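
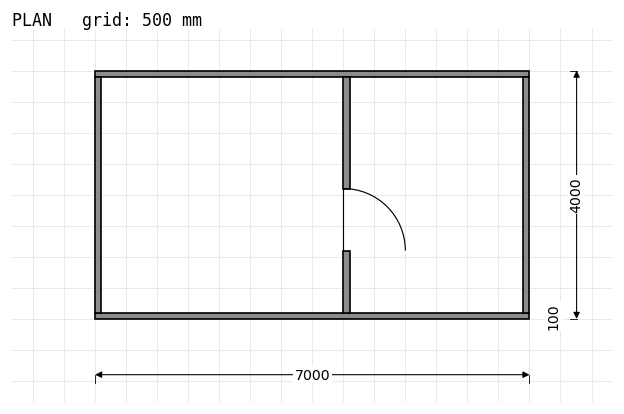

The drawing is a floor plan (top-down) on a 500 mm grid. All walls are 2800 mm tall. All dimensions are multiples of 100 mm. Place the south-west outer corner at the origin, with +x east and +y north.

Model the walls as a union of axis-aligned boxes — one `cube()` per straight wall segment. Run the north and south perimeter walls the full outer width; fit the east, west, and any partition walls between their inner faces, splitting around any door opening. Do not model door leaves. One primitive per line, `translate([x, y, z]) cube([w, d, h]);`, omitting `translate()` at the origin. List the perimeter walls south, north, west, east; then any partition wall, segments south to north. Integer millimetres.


cube([7000, 100, 2800]);
translate([0, 3900, 0]) cube([7000, 100, 2800]);
translate([0, 100, 0]) cube([100, 3800, 2800]);
translate([6900, 100, 0]) cube([100, 3800, 2800]);
translate([4000, 100, 0]) cube([100, 1000, 2800]);
translate([4000, 2100, 0]) cube([100, 1800, 2800]);


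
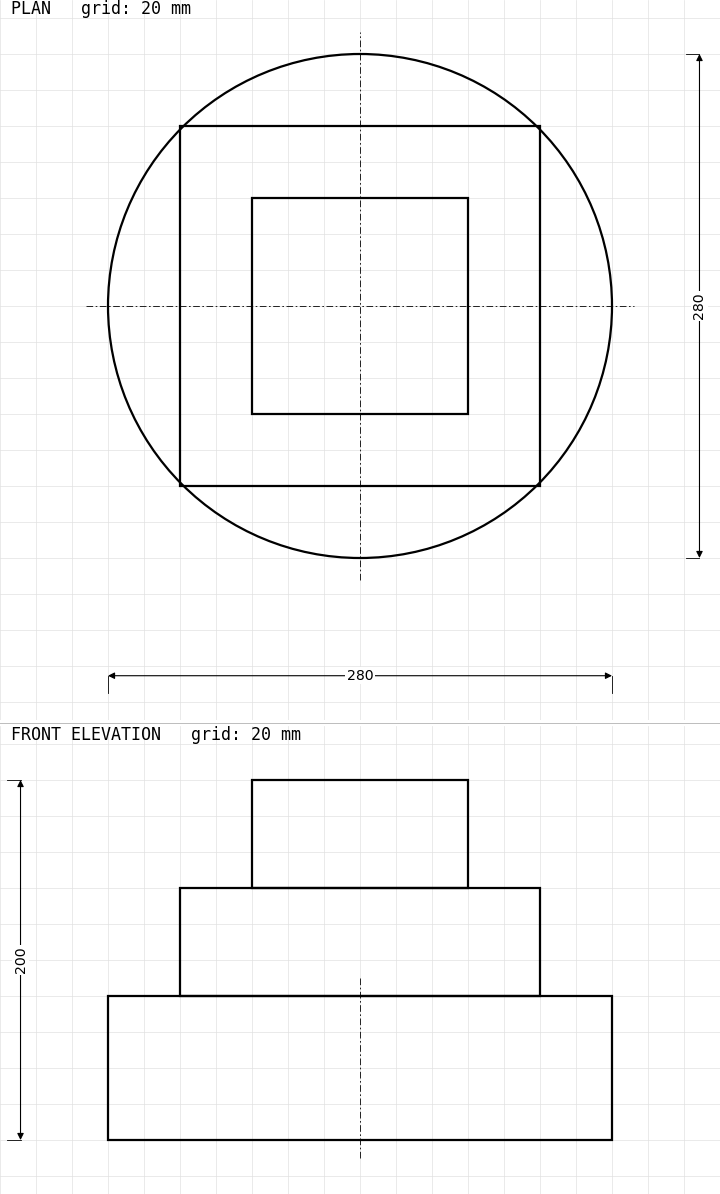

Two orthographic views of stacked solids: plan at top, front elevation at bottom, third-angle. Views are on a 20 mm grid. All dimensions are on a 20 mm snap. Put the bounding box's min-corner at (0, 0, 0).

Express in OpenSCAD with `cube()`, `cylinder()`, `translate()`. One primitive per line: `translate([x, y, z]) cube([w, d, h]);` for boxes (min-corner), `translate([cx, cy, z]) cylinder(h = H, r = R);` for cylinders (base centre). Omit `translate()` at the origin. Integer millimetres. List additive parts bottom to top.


translate([140, 140, 0]) cylinder(h = 80, r = 140);
translate([40, 40, 80]) cube([200, 200, 60]);
translate([80, 80, 140]) cube([120, 120, 60]);


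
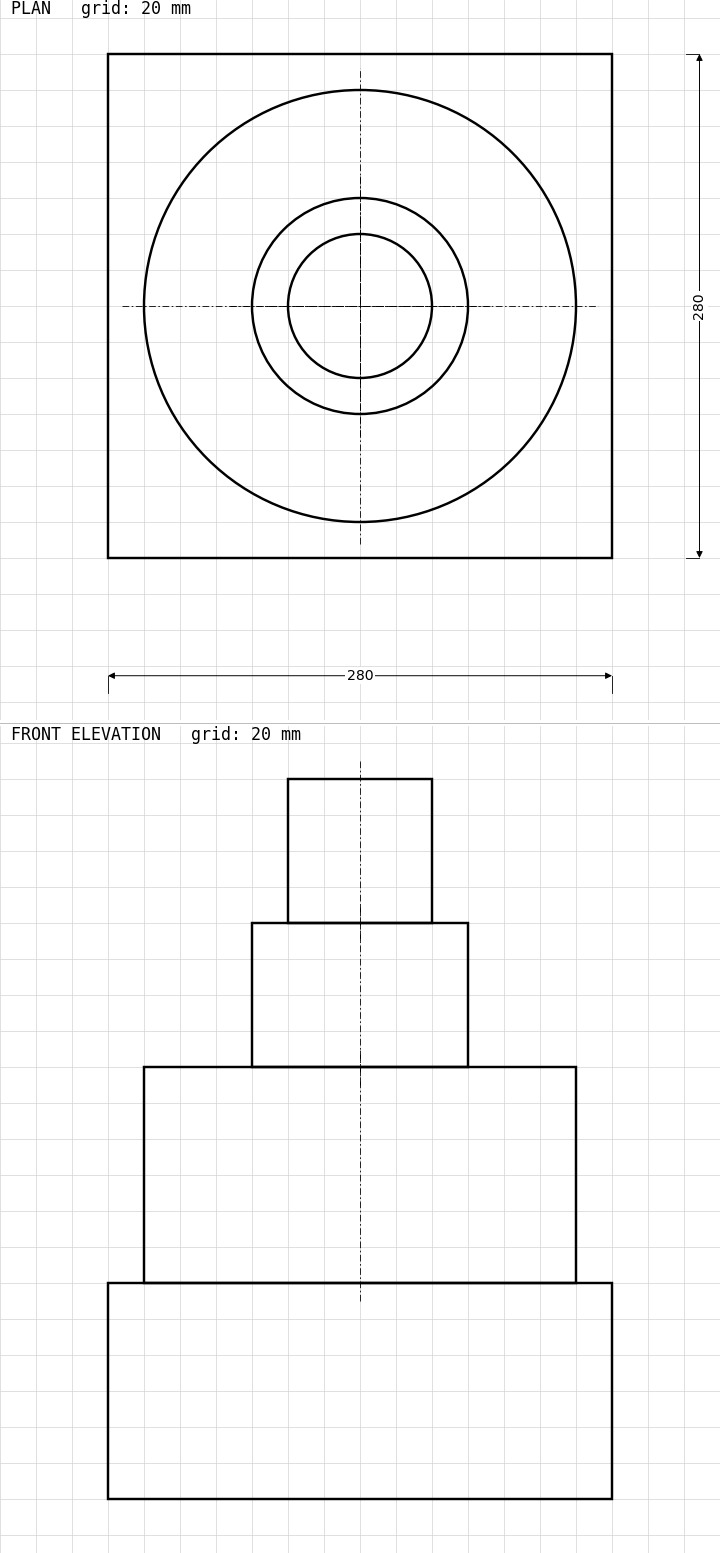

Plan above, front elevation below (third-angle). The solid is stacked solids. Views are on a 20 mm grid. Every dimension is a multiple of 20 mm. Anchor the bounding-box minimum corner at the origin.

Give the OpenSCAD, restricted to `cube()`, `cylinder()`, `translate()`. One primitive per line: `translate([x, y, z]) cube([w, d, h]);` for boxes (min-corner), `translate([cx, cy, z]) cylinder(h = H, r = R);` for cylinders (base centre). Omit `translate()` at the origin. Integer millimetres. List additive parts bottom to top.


cube([280, 280, 120]);
translate([140, 140, 120]) cylinder(h = 120, r = 120);
translate([140, 140, 240]) cylinder(h = 80, r = 60);
translate([140, 140, 320]) cylinder(h = 80, r = 40);


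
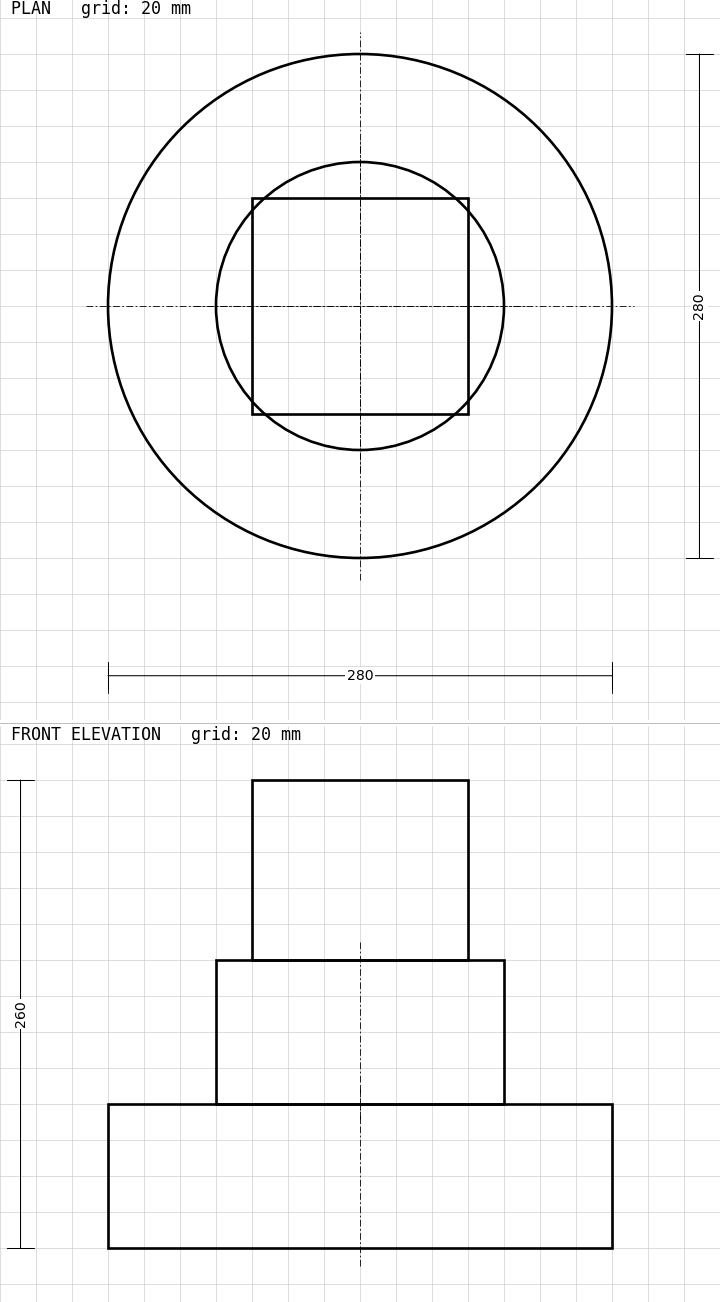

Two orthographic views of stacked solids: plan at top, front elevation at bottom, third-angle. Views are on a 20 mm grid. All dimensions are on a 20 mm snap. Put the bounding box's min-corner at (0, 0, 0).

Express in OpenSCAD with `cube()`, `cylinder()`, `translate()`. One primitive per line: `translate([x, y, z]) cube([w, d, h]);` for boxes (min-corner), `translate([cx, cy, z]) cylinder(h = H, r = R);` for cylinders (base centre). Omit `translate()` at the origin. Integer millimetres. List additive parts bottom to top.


translate([140, 140, 0]) cylinder(h = 80, r = 140);
translate([140, 140, 80]) cylinder(h = 80, r = 80);
translate([80, 80, 160]) cube([120, 120, 100]);


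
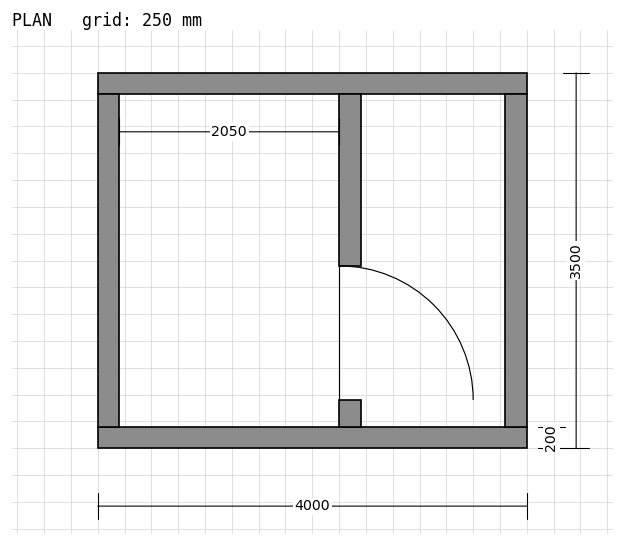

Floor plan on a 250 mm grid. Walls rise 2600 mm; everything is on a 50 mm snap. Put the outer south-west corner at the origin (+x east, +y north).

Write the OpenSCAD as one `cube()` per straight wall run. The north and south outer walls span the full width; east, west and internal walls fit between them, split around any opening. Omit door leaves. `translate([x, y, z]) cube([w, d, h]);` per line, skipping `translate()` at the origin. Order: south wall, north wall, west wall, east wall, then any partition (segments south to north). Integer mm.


cube([4000, 200, 2600]);
translate([0, 3300, 0]) cube([4000, 200, 2600]);
translate([0, 200, 0]) cube([200, 3100, 2600]);
translate([3800, 200, 0]) cube([200, 3100, 2600]);
translate([2250, 200, 0]) cube([200, 250, 2600]);
translate([2250, 1700, 0]) cube([200, 1600, 2600]);


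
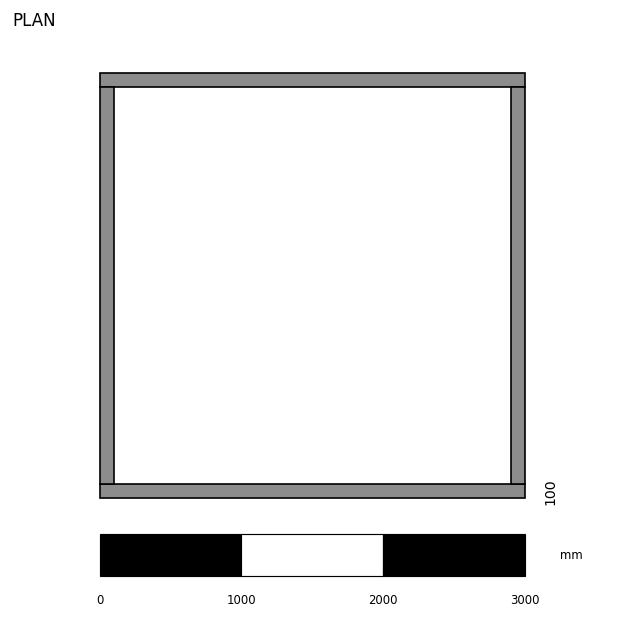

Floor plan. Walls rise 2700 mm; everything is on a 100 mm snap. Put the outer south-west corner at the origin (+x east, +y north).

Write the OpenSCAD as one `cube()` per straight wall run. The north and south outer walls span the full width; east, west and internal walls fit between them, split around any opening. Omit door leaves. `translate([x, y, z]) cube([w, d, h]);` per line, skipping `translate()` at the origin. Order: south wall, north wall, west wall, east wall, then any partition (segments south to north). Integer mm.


cube([3000, 100, 2700]);
translate([0, 2900, 0]) cube([3000, 100, 2700]);
translate([0, 100, 0]) cube([100, 2800, 2700]);
translate([2900, 100, 0]) cube([100, 2800, 2700]);


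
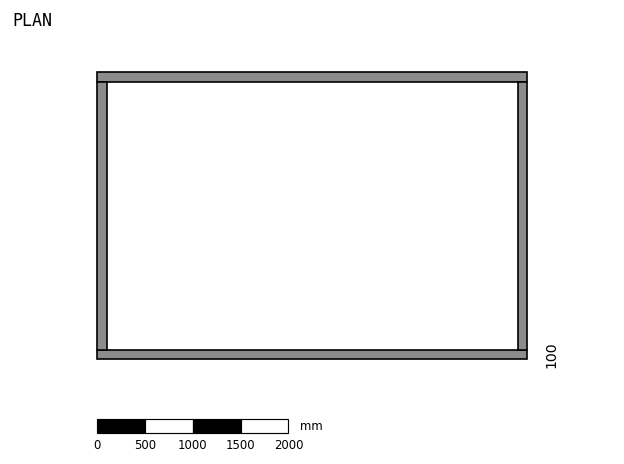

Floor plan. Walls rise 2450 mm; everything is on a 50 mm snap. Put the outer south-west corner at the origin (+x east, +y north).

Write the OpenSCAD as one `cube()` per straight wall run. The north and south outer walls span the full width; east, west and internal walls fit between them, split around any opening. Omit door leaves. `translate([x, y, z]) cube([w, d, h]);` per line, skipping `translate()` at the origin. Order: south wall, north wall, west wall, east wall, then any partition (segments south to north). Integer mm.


cube([4500, 100, 2450]);
translate([0, 2900, 0]) cube([4500, 100, 2450]);
translate([0, 100, 0]) cube([100, 2800, 2450]);
translate([4400, 100, 0]) cube([100, 2800, 2450]);


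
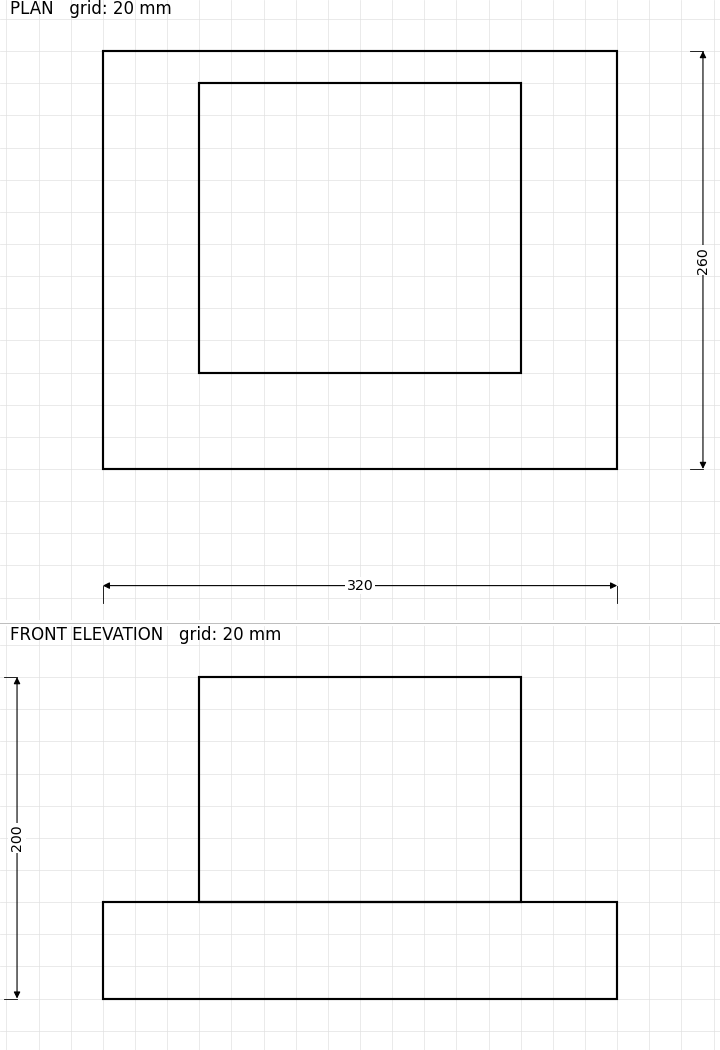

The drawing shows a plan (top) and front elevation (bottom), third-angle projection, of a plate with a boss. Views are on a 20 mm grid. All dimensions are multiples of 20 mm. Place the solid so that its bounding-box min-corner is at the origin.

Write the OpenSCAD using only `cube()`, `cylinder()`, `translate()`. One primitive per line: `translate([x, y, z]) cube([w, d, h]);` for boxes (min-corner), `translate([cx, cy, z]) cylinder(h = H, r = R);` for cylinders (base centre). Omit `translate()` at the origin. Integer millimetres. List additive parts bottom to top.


cube([320, 260, 60]);
translate([60, 60, 60]) cube([200, 180, 140]);


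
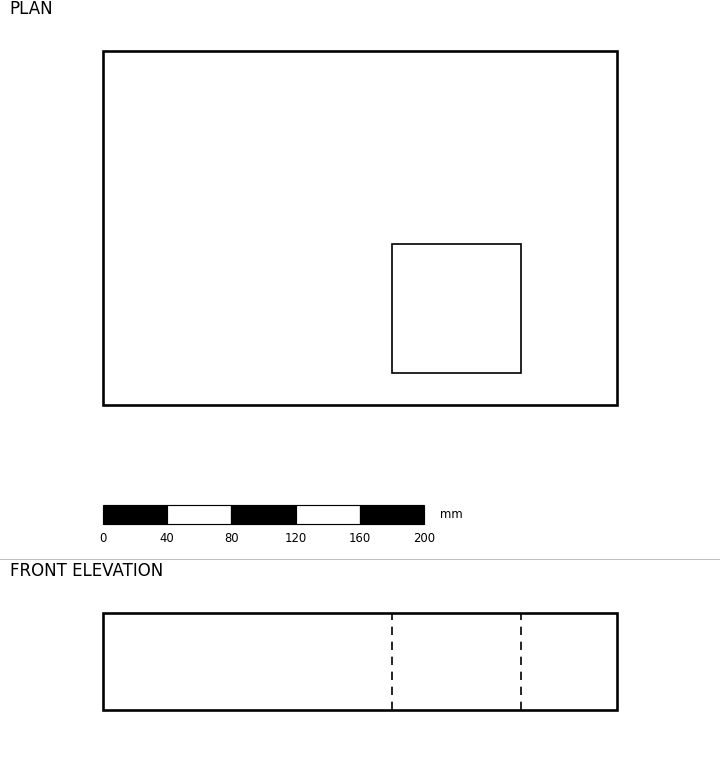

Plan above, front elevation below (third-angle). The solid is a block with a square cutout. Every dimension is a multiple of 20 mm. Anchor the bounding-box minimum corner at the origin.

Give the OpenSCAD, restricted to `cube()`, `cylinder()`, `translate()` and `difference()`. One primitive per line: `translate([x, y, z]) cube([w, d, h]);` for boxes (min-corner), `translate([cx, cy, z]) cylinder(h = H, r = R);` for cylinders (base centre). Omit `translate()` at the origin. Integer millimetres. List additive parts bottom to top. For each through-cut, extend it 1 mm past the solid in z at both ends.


difference() {
  cube([320, 220, 60]);
  translate([180, 20, -1]) cube([80, 80, 62]);
}


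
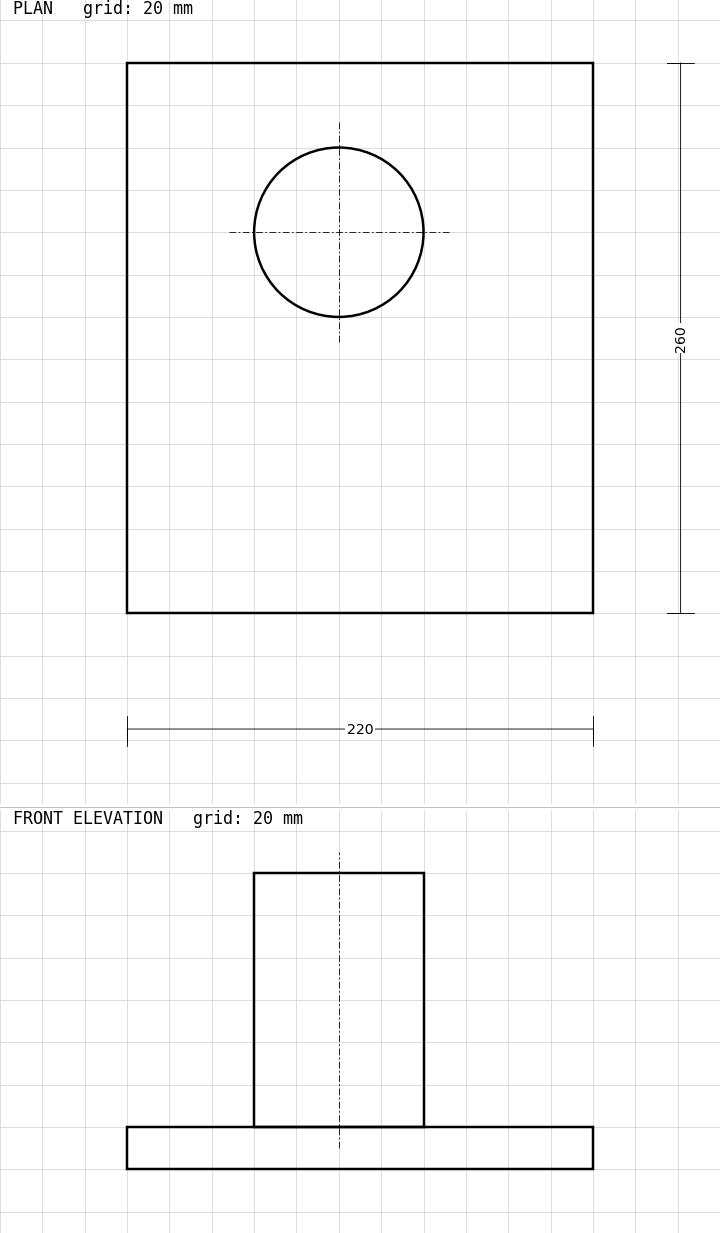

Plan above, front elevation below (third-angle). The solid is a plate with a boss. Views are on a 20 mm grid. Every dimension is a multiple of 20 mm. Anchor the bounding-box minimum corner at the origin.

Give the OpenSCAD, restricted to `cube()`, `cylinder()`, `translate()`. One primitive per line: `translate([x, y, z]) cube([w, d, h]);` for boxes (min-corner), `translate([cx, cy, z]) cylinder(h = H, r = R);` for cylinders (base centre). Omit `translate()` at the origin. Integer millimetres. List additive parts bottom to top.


cube([220, 260, 20]);
translate([100, 180, 20]) cylinder(h = 120, r = 40);


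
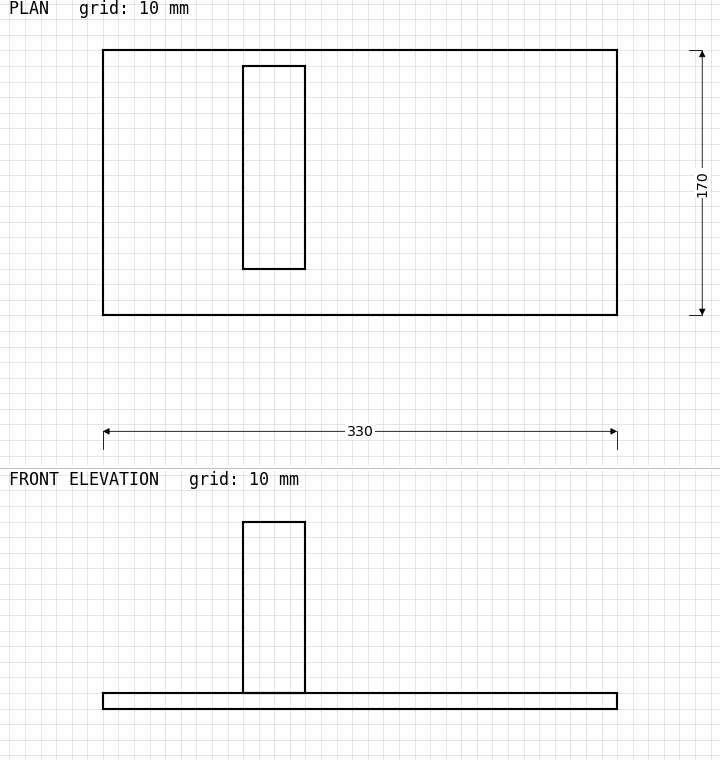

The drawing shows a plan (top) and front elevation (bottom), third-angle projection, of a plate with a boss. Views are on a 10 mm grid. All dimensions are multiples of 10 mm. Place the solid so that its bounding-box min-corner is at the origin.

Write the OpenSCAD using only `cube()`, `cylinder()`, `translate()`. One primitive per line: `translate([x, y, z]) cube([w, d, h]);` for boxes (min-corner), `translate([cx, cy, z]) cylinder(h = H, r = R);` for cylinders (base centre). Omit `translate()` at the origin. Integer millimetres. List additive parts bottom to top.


cube([330, 170, 10]);
translate([90, 30, 10]) cube([40, 130, 110]);


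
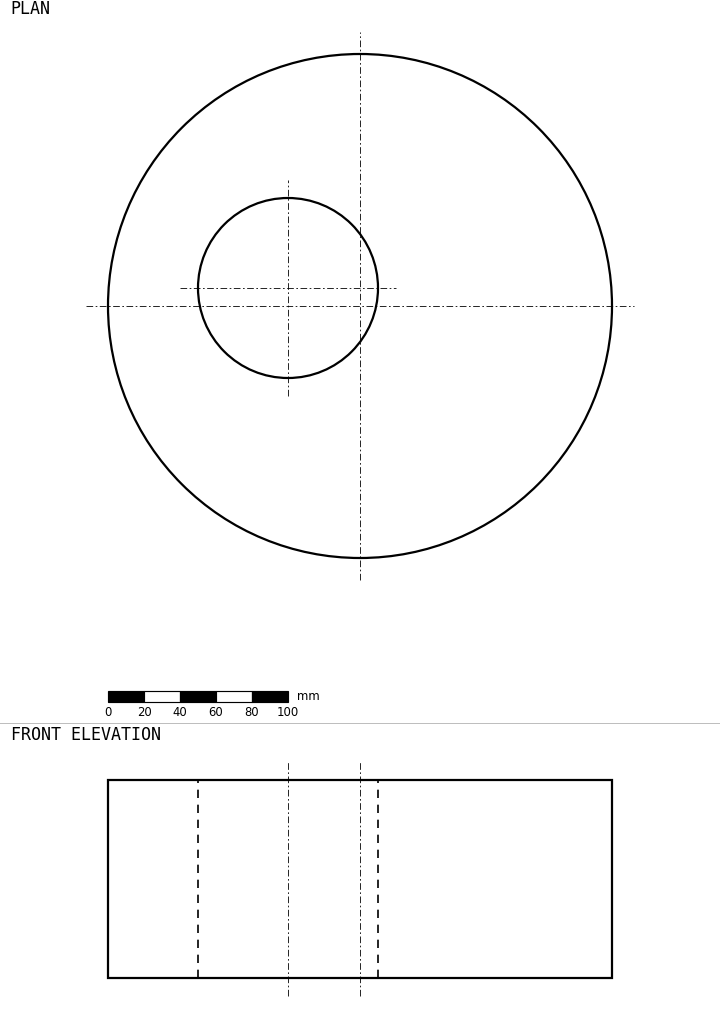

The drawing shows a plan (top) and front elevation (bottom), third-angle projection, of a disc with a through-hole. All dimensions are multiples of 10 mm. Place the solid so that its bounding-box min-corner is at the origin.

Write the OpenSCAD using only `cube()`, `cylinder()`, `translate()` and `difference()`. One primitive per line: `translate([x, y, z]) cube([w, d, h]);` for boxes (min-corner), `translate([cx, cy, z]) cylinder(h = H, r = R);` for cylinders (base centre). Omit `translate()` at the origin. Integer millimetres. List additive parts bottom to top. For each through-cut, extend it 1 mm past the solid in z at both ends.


difference() {
  translate([140, 140, 0]) cylinder(h = 110, r = 140);
  translate([100, 150, -1]) cylinder(h = 112, r = 50);
}


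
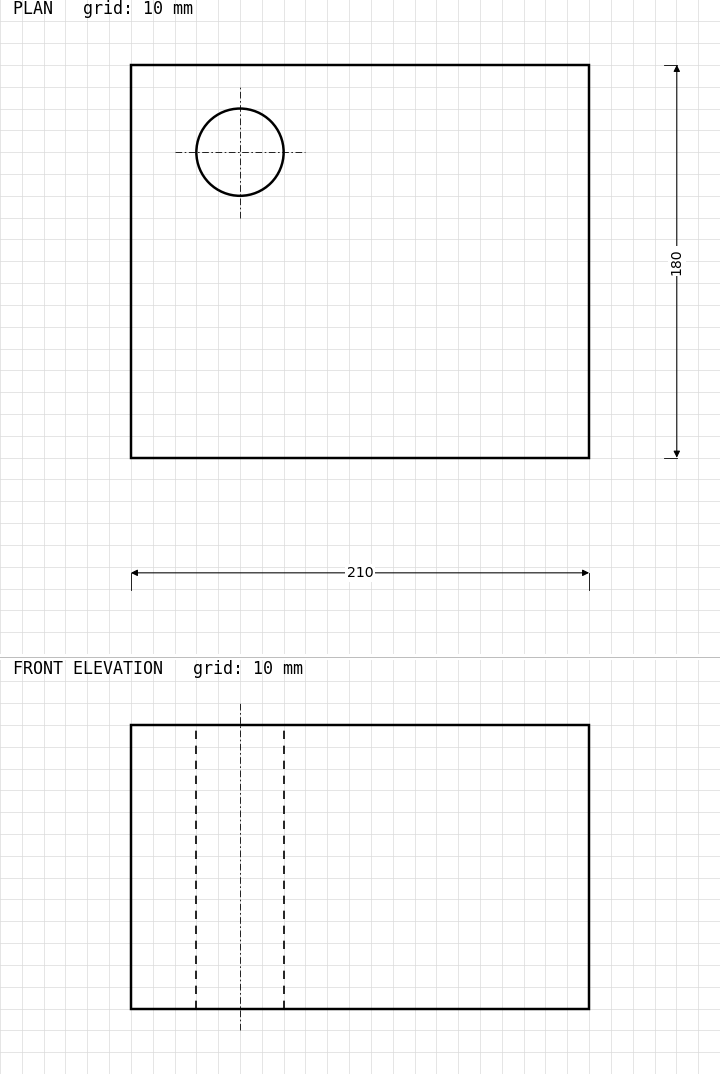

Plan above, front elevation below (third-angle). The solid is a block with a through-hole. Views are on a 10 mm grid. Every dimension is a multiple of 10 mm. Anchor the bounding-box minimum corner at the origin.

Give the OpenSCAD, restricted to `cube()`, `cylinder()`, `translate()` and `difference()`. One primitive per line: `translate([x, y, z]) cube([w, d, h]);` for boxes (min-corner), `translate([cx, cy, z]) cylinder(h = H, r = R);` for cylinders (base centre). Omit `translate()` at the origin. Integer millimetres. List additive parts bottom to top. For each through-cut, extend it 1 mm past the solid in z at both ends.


difference() {
  cube([210, 180, 130]);
  translate([50, 140, -1]) cylinder(h = 132, r = 20);
}


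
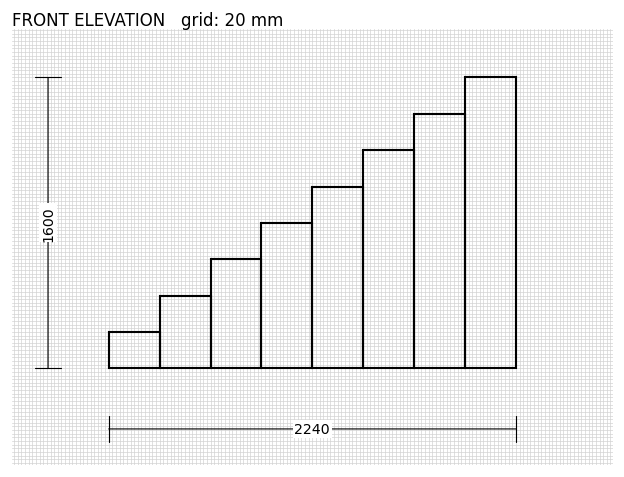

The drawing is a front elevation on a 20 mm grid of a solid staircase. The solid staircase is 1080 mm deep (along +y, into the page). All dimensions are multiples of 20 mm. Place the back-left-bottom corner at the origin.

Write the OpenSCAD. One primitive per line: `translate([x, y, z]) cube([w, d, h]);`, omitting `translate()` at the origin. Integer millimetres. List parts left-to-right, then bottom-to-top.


cube([280, 1080, 200]);
translate([280, 0, 0]) cube([280, 1080, 400]);
translate([560, 0, 0]) cube([280, 1080, 600]);
translate([840, 0, 0]) cube([280, 1080, 800]);
translate([1120, 0, 0]) cube([280, 1080, 1000]);
translate([1400, 0, 0]) cube([280, 1080, 1200]);
translate([1680, 0, 0]) cube([280, 1080, 1400]);
translate([1960, 0, 0]) cube([280, 1080, 1600]);


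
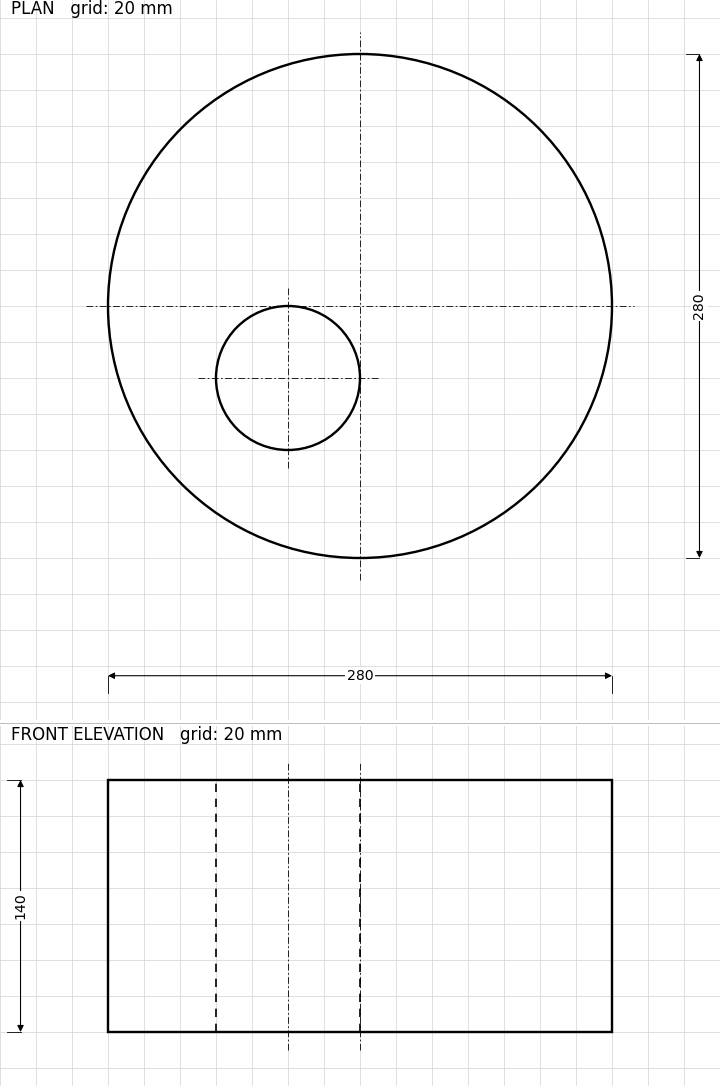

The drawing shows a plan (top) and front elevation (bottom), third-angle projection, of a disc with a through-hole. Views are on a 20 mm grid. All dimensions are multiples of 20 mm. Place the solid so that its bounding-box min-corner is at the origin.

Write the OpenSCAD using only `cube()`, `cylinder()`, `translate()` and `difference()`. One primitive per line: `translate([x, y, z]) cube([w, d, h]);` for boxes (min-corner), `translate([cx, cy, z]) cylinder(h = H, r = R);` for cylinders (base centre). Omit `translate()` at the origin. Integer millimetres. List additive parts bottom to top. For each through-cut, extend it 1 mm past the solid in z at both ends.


difference() {
  translate([140, 140, 0]) cylinder(h = 140, r = 140);
  translate([100, 100, -1]) cylinder(h = 142, r = 40);
}


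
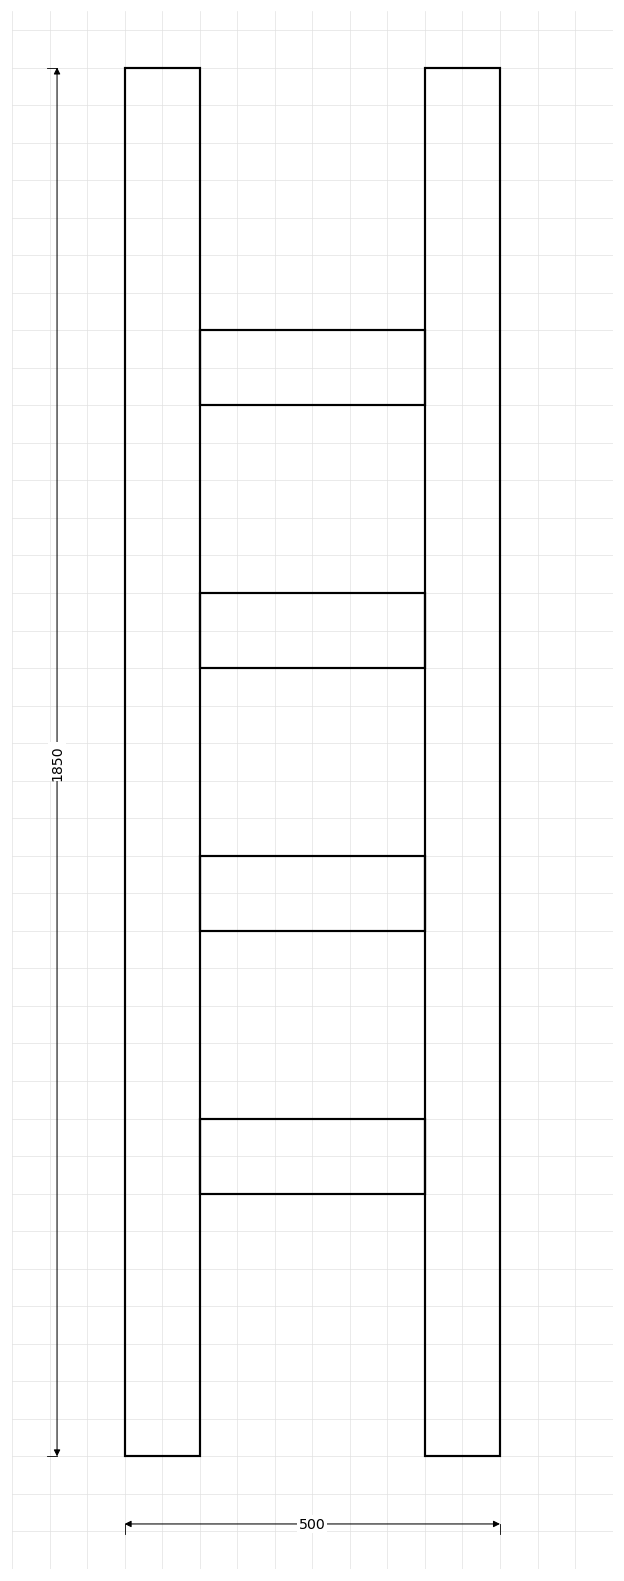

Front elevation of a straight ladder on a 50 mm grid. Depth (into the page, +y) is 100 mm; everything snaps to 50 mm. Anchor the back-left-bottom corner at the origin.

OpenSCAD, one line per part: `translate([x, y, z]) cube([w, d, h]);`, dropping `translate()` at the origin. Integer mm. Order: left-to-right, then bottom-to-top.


cube([100, 100, 1850]);
translate([100, 0, 350]) cube([300, 100, 100]);
translate([100, 0, 700]) cube([300, 100, 100]);
translate([100, 0, 1050]) cube([300, 100, 100]);
translate([100, 0, 1400]) cube([300, 100, 100]);
translate([400, 0, 0]) cube([100, 100, 1850]);


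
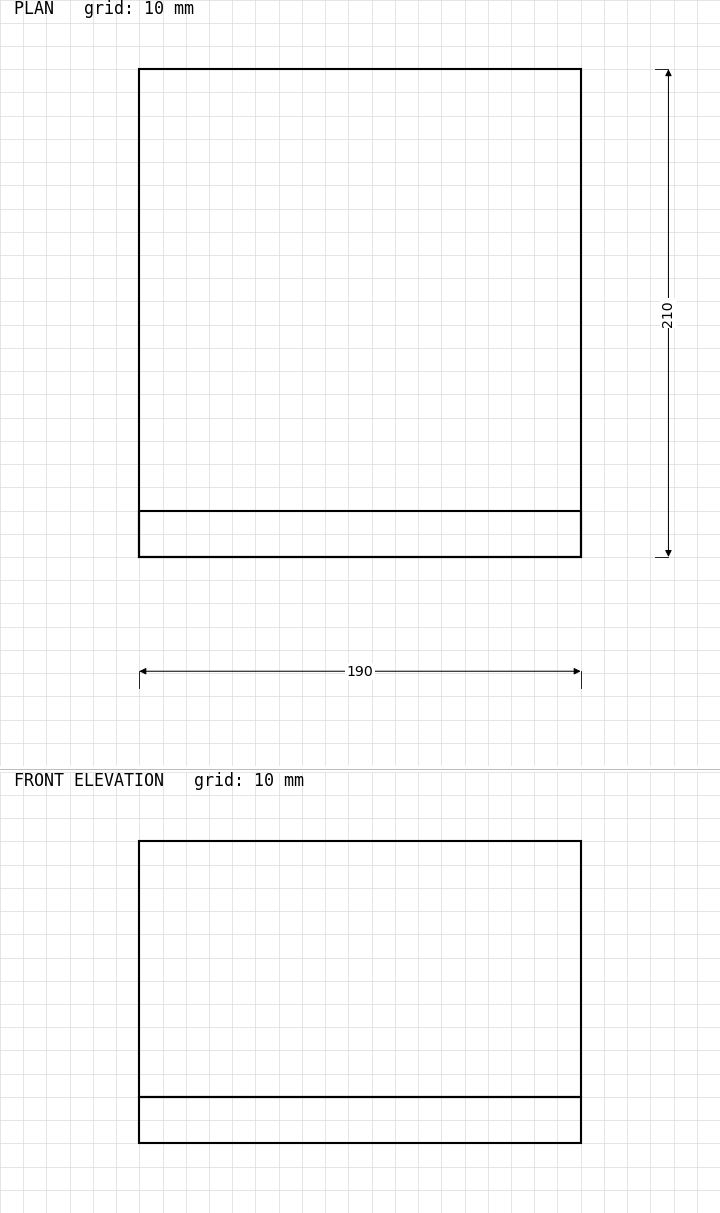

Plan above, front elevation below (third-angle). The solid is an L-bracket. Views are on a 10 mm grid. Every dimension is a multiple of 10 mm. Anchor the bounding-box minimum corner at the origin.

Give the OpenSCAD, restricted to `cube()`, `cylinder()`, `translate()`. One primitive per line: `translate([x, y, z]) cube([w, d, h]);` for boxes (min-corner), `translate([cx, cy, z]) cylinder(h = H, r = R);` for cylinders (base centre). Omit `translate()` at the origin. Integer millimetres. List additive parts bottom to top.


cube([190, 210, 20]);
translate([0, 0, 20]) cube([190, 20, 110]);


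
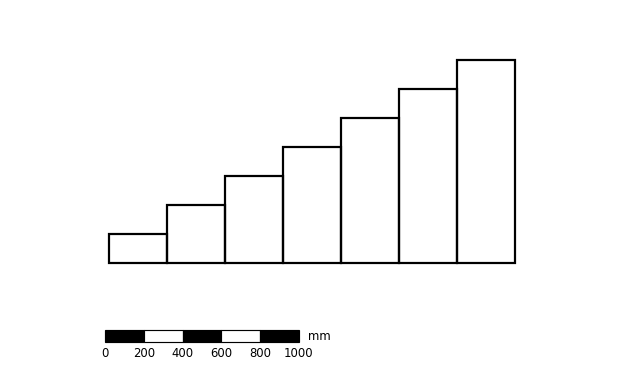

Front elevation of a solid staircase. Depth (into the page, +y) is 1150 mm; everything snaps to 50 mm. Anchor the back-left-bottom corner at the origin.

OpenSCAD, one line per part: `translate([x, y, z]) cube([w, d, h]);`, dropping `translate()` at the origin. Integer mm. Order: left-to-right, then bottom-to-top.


cube([300, 1150, 150]);
translate([300, 0, 0]) cube([300, 1150, 300]);
translate([600, 0, 0]) cube([300, 1150, 450]);
translate([900, 0, 0]) cube([300, 1150, 600]);
translate([1200, 0, 0]) cube([300, 1150, 750]);
translate([1500, 0, 0]) cube([300, 1150, 900]);
translate([1800, 0, 0]) cube([300, 1150, 1050]);


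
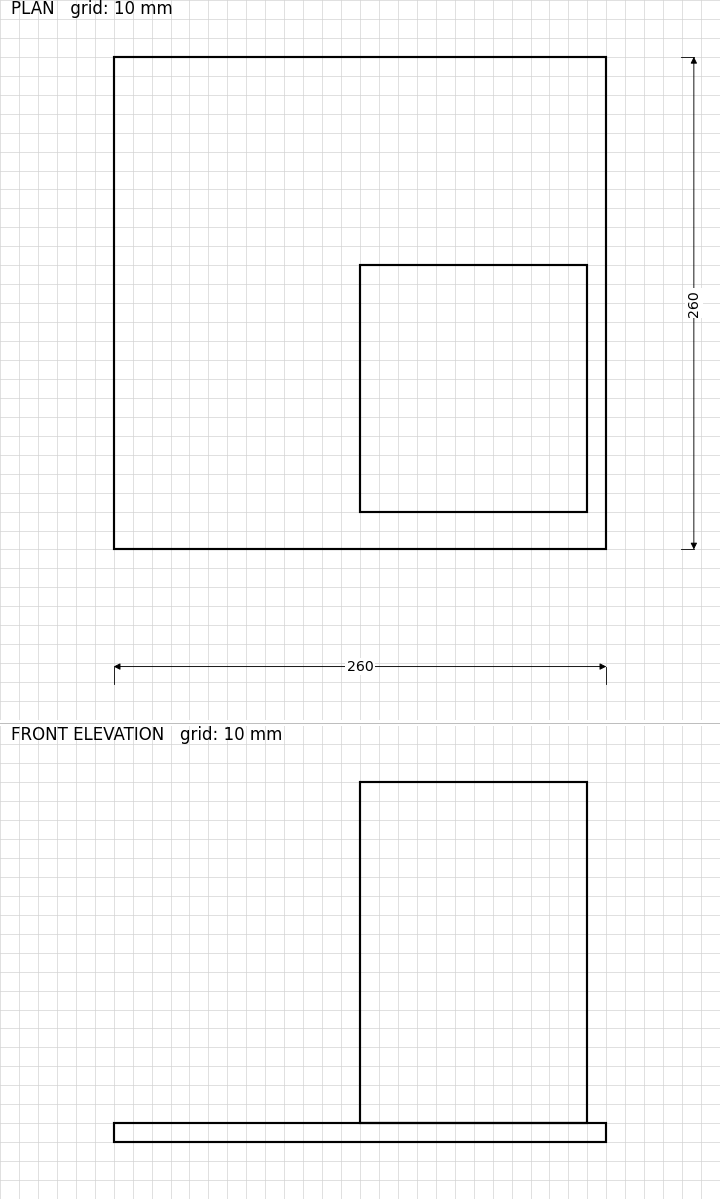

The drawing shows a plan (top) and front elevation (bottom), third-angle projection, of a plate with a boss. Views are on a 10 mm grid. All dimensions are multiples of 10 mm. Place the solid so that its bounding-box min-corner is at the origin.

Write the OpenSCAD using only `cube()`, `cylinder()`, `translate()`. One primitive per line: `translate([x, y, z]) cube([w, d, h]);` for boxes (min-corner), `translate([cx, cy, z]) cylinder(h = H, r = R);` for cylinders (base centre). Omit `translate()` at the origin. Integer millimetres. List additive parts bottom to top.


cube([260, 260, 10]);
translate([130, 20, 10]) cube([120, 130, 180]);


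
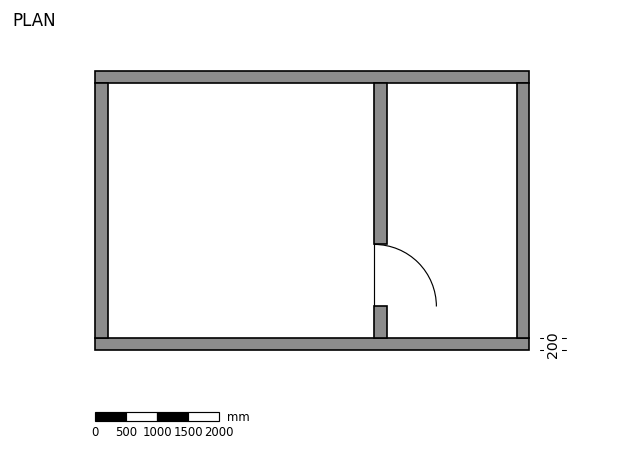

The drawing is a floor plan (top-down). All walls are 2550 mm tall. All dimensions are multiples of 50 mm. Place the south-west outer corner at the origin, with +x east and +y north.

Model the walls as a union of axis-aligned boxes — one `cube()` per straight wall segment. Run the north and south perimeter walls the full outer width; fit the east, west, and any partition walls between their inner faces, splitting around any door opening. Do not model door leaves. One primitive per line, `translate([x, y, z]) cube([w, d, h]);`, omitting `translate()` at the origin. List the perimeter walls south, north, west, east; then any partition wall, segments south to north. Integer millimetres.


cube([7000, 200, 2550]);
translate([0, 4300, 0]) cube([7000, 200, 2550]);
translate([0, 200, 0]) cube([200, 4100, 2550]);
translate([6800, 200, 0]) cube([200, 4100, 2550]);
translate([4500, 200, 0]) cube([200, 500, 2550]);
translate([4500, 1700, 0]) cube([200, 2600, 2550]);


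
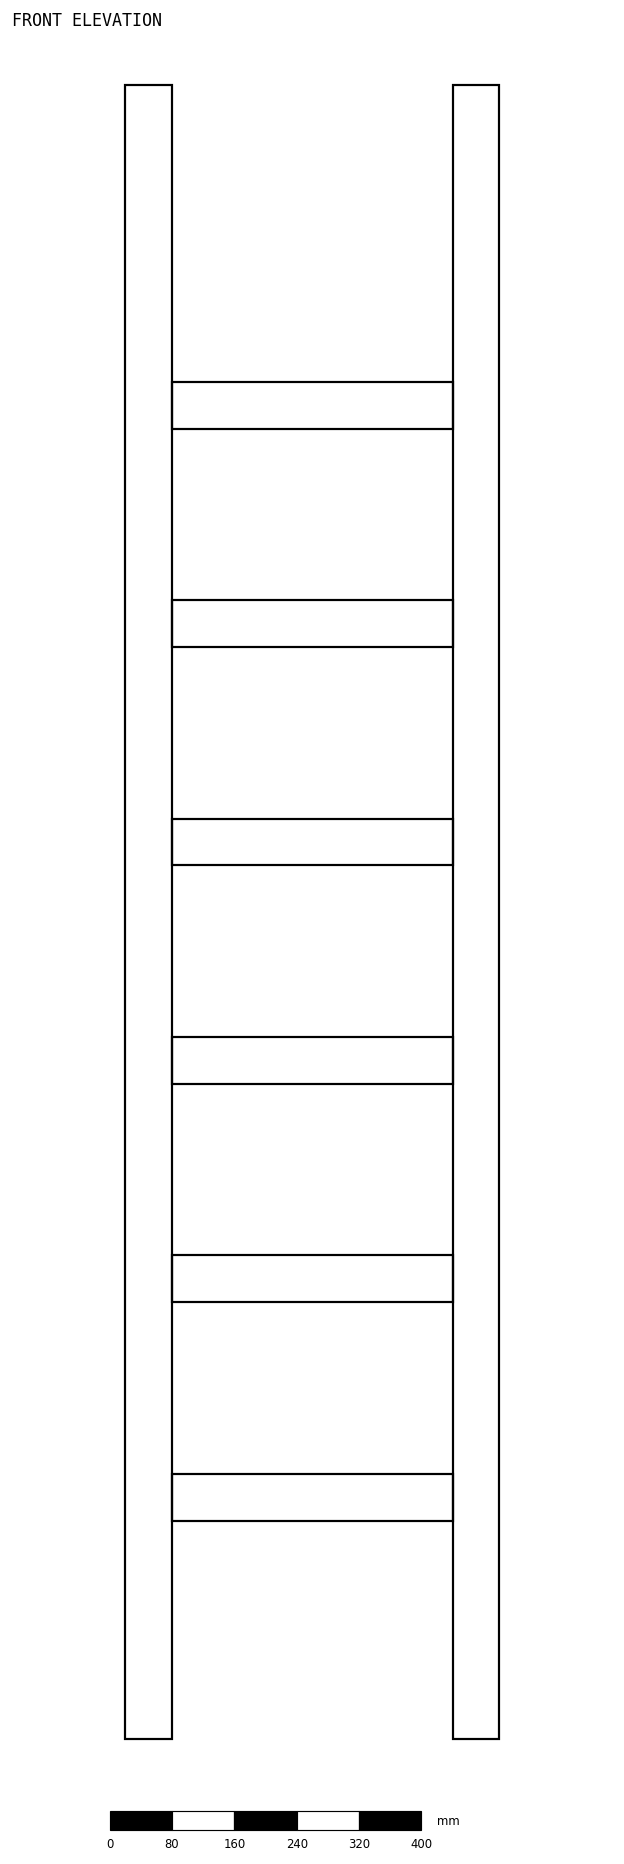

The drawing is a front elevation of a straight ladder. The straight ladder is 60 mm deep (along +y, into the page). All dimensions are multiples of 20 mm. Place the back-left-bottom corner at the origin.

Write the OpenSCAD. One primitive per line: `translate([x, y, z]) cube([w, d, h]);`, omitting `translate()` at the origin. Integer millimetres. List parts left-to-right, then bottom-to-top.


cube([60, 60, 2120]);
translate([60, 0, 280]) cube([360, 60, 60]);
translate([60, 0, 560]) cube([360, 60, 60]);
translate([60, 0, 840]) cube([360, 60, 60]);
translate([60, 0, 1120]) cube([360, 60, 60]);
translate([60, 0, 1400]) cube([360, 60, 60]);
translate([60, 0, 1680]) cube([360, 60, 60]);
translate([420, 0, 0]) cube([60, 60, 2120]);


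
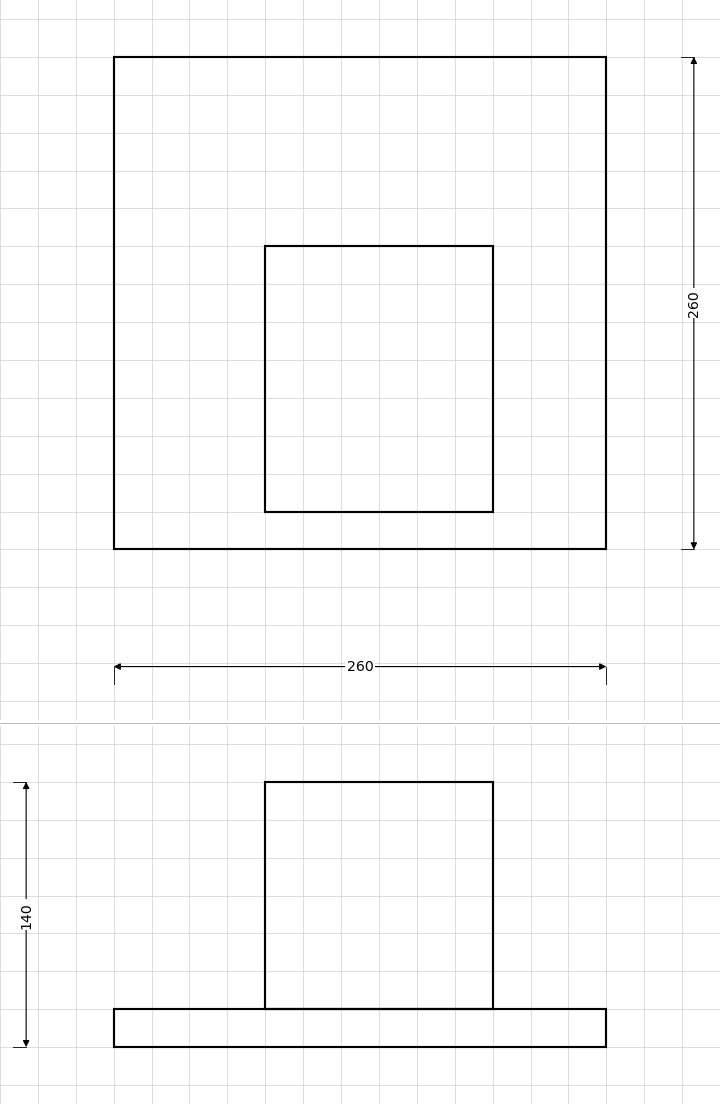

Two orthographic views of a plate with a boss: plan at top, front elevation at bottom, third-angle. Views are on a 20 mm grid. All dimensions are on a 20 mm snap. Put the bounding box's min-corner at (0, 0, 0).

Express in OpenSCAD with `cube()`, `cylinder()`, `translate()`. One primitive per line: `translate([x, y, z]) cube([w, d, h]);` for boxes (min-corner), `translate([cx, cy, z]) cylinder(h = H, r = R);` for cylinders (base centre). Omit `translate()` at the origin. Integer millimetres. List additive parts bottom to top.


cube([260, 260, 20]);
translate([80, 20, 20]) cube([120, 140, 120]);


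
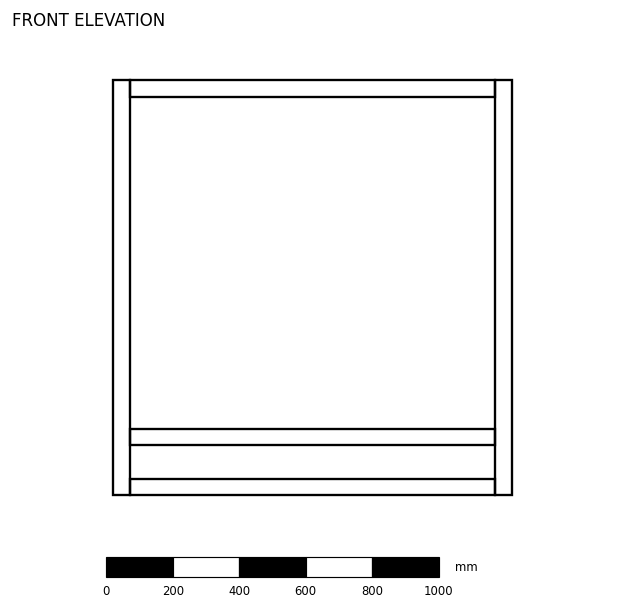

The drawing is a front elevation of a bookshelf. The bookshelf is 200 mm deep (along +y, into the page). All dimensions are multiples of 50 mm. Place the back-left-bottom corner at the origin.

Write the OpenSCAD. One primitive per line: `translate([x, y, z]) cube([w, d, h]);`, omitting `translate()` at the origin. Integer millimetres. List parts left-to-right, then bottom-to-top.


cube([50, 200, 1250]);
translate([50, 0, 0]) cube([1100, 200, 50]);
translate([50, 0, 150]) cube([1100, 200, 50]);
translate([50, 0, 1200]) cube([1100, 200, 50]);
translate([1150, 0, 0]) cube([50, 200, 1250]);


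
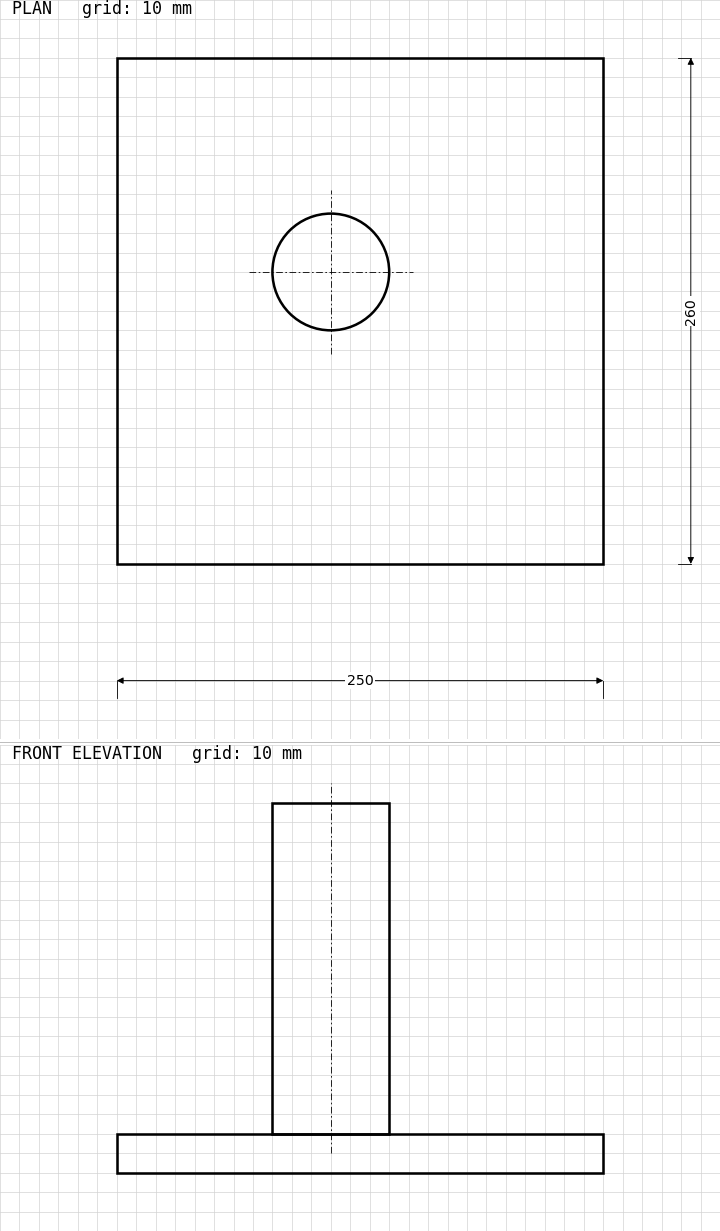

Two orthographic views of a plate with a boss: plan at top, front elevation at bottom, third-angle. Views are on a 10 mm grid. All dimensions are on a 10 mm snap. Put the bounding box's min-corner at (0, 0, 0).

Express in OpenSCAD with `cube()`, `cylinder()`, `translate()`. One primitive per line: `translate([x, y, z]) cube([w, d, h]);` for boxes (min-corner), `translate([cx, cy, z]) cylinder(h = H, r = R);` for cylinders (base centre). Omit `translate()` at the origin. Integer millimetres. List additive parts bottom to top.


cube([250, 260, 20]);
translate([110, 150, 20]) cylinder(h = 170, r = 30);


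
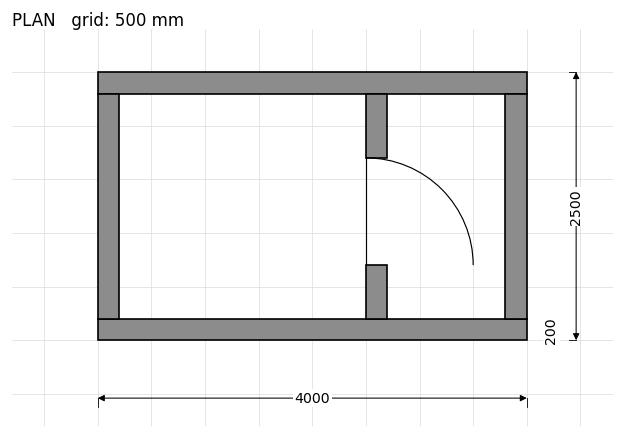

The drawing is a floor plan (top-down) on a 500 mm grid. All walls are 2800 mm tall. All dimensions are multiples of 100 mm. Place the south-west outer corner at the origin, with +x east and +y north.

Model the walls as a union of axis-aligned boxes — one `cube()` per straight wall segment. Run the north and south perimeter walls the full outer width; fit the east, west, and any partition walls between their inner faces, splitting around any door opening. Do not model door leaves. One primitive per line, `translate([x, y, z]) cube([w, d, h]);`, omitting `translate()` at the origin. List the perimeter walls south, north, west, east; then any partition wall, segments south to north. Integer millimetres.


cube([4000, 200, 2800]);
translate([0, 2300, 0]) cube([4000, 200, 2800]);
translate([0, 200, 0]) cube([200, 2100, 2800]);
translate([3800, 200, 0]) cube([200, 2100, 2800]);
translate([2500, 200, 0]) cube([200, 500, 2800]);
translate([2500, 1700, 0]) cube([200, 600, 2800]);


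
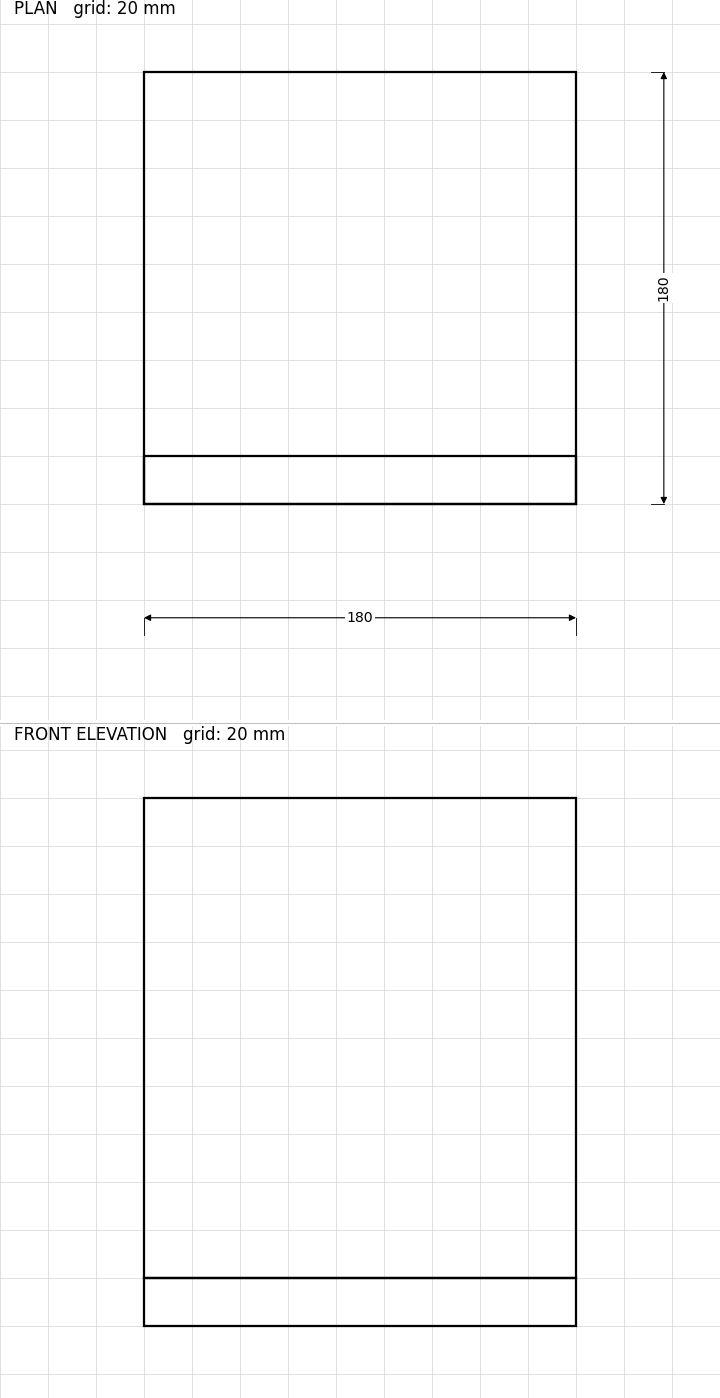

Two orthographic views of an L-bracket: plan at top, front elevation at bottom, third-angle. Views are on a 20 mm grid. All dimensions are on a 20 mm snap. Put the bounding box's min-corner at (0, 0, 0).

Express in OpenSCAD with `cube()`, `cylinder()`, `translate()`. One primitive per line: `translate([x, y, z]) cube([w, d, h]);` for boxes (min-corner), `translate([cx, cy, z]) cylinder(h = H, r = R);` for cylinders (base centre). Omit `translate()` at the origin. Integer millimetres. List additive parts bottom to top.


cube([180, 180, 20]);
translate([0, 0, 20]) cube([180, 20, 200]);


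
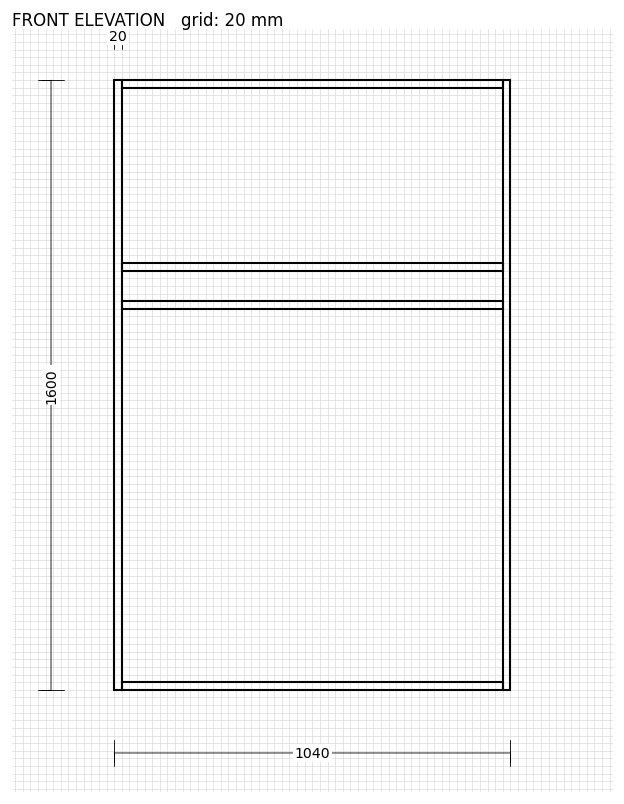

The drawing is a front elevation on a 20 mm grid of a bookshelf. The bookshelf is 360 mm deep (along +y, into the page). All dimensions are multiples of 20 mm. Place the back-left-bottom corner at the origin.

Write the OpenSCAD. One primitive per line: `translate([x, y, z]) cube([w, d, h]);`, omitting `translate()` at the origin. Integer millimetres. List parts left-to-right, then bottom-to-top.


cube([20, 360, 1600]);
translate([20, 0, 0]) cube([1000, 360, 20]);
translate([20, 0, 1000]) cube([1000, 360, 20]);
translate([20, 0, 1100]) cube([1000, 360, 20]);
translate([20, 0, 1580]) cube([1000, 360, 20]);
translate([1020, 0, 0]) cube([20, 360, 1600]);


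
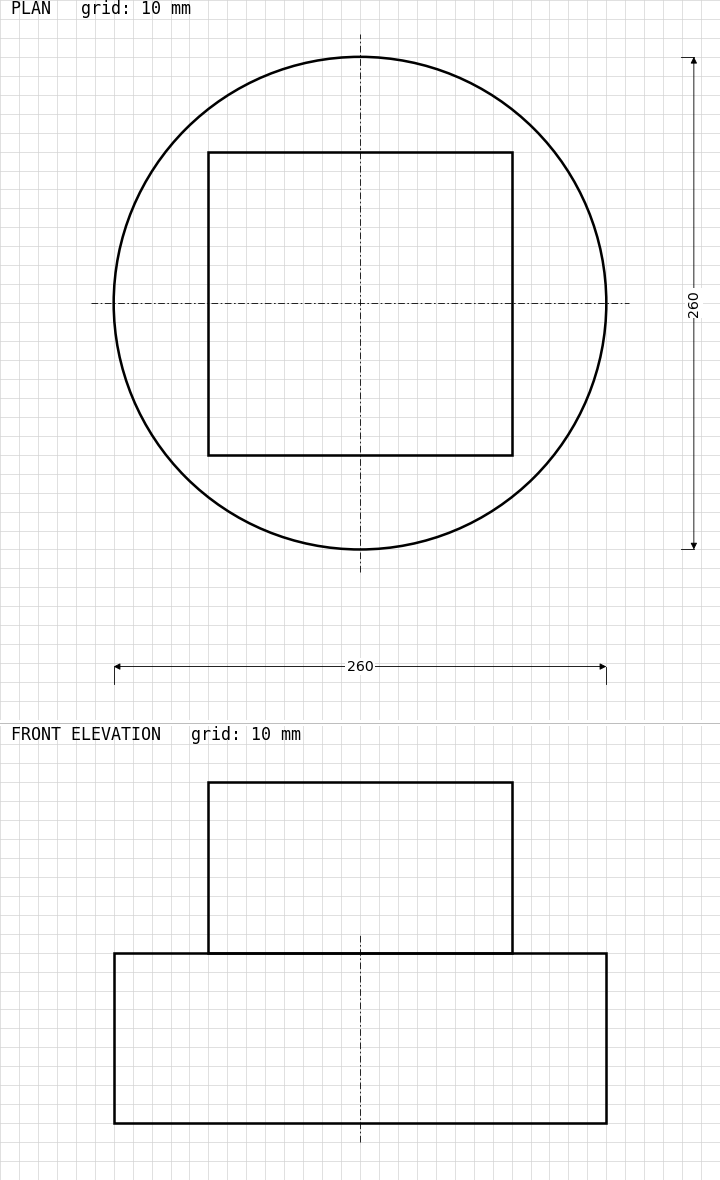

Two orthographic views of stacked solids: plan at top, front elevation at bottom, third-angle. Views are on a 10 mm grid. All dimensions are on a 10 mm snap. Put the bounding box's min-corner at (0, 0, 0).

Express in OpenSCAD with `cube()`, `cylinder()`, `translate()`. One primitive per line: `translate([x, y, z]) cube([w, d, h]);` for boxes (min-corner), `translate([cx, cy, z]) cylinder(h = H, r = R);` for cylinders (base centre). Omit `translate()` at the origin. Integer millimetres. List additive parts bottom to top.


translate([130, 130, 0]) cylinder(h = 90, r = 130);
translate([50, 50, 90]) cube([160, 160, 90]);


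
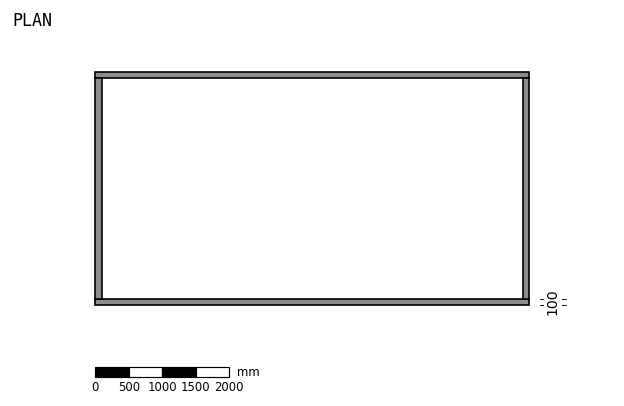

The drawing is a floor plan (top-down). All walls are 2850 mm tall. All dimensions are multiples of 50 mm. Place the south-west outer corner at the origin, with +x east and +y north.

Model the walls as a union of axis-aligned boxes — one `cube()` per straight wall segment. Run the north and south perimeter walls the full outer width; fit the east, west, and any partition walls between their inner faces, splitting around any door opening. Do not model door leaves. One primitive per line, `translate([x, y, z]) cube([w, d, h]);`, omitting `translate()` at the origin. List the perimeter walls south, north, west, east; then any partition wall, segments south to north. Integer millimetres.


cube([6500, 100, 2850]);
translate([0, 3400, 0]) cube([6500, 100, 2850]);
translate([0, 100, 0]) cube([100, 3300, 2850]);
translate([6400, 100, 0]) cube([100, 3300, 2850]);


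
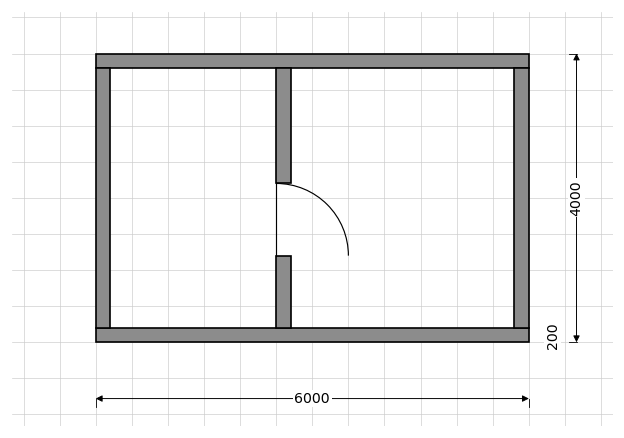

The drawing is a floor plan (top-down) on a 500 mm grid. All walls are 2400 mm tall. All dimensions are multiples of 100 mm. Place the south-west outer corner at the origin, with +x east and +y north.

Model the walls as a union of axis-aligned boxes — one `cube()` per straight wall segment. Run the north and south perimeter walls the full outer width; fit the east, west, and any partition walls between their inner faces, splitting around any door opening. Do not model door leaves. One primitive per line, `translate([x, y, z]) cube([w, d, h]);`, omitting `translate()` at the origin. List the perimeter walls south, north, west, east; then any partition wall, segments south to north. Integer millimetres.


cube([6000, 200, 2400]);
translate([0, 3800, 0]) cube([6000, 200, 2400]);
translate([0, 200, 0]) cube([200, 3600, 2400]);
translate([5800, 200, 0]) cube([200, 3600, 2400]);
translate([2500, 200, 0]) cube([200, 1000, 2400]);
translate([2500, 2200, 0]) cube([200, 1600, 2400]);


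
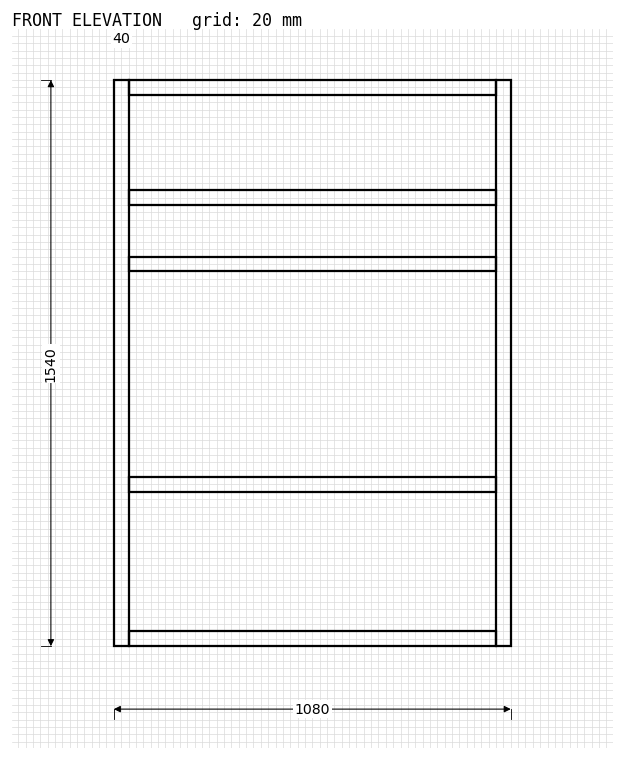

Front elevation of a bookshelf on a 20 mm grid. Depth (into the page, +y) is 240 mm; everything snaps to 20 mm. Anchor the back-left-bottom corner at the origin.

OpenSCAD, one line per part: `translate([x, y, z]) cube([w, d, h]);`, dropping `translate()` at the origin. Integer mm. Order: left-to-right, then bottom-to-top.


cube([40, 240, 1540]);
translate([40, 0, 0]) cube([1000, 240, 40]);
translate([40, 0, 420]) cube([1000, 240, 40]);
translate([40, 0, 1020]) cube([1000, 240, 40]);
translate([40, 0, 1200]) cube([1000, 240, 40]);
translate([40, 0, 1500]) cube([1000, 240, 40]);
translate([1040, 0, 0]) cube([40, 240, 1540]);


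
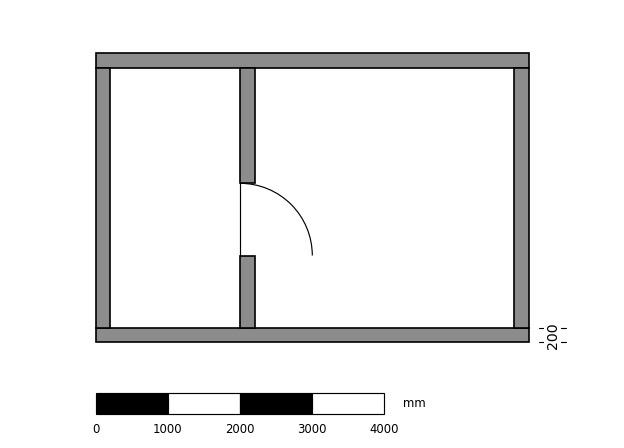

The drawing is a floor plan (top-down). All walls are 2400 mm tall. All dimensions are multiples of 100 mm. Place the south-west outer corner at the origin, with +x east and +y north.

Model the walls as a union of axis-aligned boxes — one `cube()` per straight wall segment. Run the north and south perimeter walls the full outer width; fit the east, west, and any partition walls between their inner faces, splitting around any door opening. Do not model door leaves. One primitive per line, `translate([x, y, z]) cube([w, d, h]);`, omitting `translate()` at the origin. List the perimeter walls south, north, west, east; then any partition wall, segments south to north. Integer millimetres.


cube([6000, 200, 2400]);
translate([0, 3800, 0]) cube([6000, 200, 2400]);
translate([0, 200, 0]) cube([200, 3600, 2400]);
translate([5800, 200, 0]) cube([200, 3600, 2400]);
translate([2000, 200, 0]) cube([200, 1000, 2400]);
translate([2000, 2200, 0]) cube([200, 1600, 2400]);


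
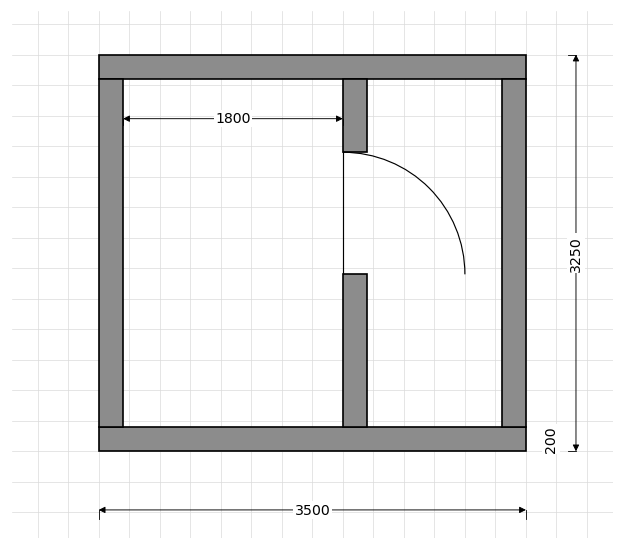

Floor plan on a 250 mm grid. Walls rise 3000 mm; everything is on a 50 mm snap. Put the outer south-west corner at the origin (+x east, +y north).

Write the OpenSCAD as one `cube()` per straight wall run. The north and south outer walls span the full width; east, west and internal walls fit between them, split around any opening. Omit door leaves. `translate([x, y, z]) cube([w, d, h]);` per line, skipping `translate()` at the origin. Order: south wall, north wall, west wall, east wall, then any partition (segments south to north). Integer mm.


cube([3500, 200, 3000]);
translate([0, 3050, 0]) cube([3500, 200, 3000]);
translate([0, 200, 0]) cube([200, 2850, 3000]);
translate([3300, 200, 0]) cube([200, 2850, 3000]);
translate([2000, 200, 0]) cube([200, 1250, 3000]);
translate([2000, 2450, 0]) cube([200, 600, 3000]);


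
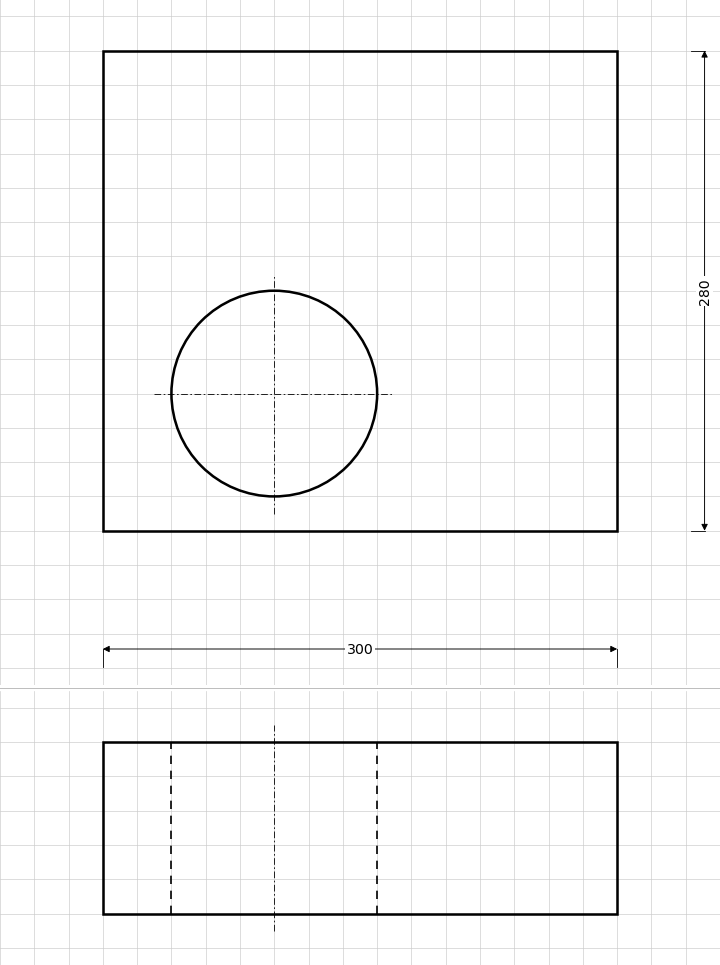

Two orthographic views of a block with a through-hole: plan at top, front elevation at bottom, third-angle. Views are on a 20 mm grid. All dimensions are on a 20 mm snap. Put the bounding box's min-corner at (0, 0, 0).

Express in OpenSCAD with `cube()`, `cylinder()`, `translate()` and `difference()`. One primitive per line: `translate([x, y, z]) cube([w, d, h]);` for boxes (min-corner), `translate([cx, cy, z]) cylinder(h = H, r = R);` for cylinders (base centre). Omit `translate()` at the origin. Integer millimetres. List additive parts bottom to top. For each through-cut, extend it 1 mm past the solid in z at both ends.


difference() {
  cube([300, 280, 100]);
  translate([100, 80, -1]) cylinder(h = 102, r = 60);
}


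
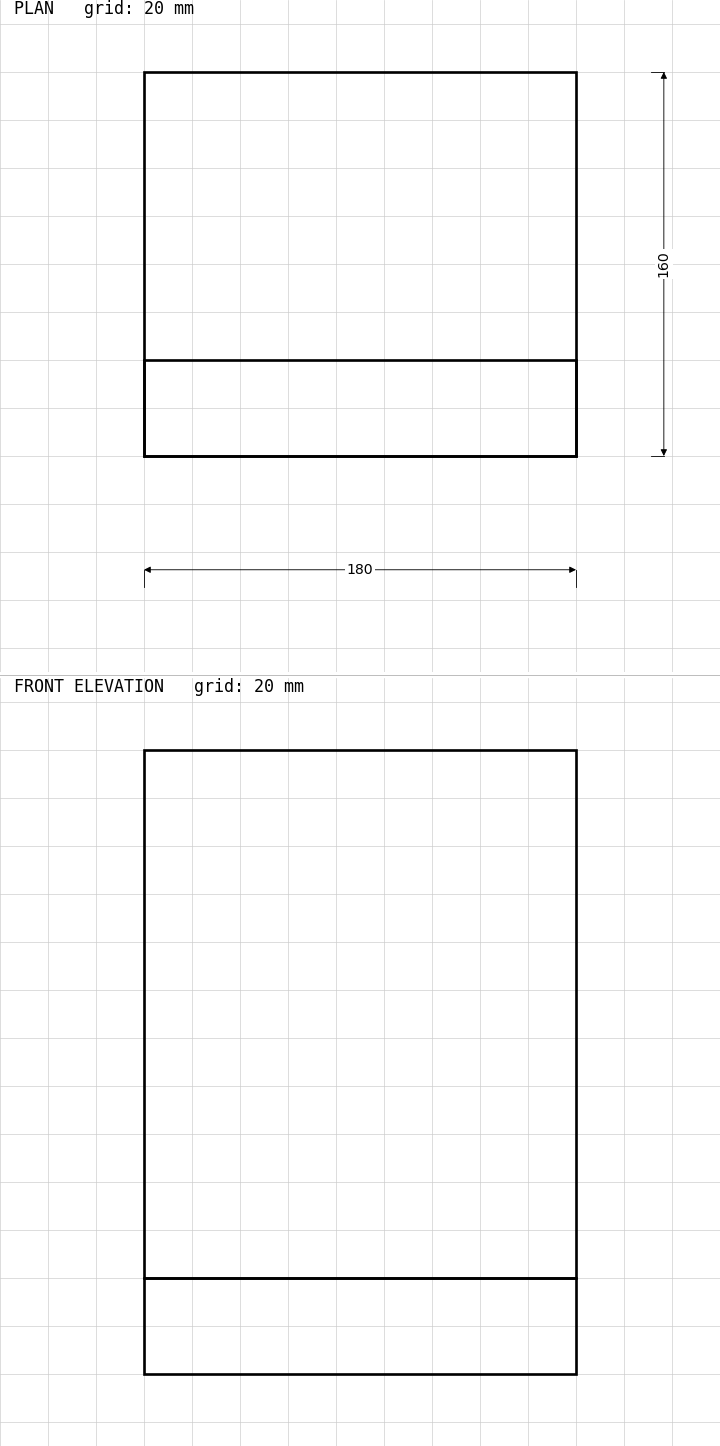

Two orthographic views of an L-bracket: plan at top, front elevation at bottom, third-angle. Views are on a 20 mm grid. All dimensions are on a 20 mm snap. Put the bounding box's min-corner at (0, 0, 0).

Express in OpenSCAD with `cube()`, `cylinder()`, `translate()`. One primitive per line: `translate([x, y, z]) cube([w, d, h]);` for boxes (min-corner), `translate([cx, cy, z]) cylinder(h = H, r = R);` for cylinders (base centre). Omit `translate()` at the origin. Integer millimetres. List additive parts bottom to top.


cube([180, 160, 40]);
translate([0, 0, 40]) cube([180, 40, 220]);
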